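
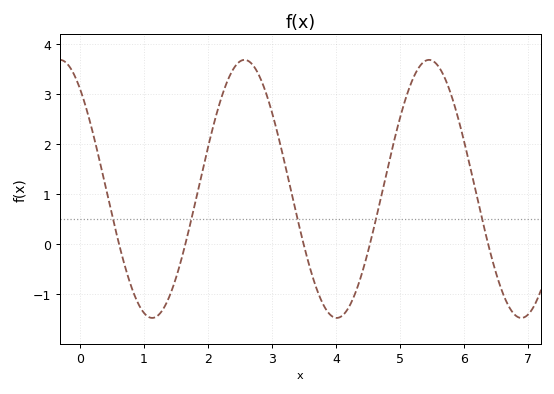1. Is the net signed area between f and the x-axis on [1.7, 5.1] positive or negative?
positive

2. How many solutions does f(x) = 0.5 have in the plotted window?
5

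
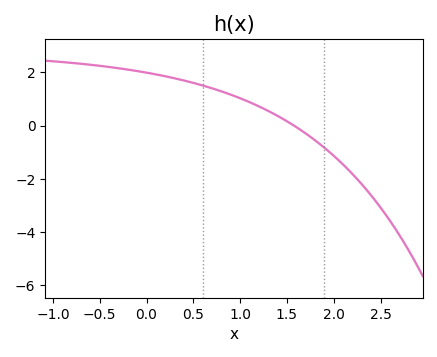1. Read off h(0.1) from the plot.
2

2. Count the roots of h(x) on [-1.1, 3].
1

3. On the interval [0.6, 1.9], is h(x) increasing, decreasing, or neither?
decreasing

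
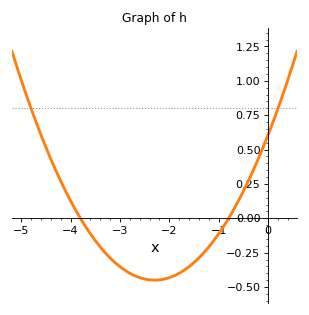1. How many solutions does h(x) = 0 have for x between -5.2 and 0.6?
2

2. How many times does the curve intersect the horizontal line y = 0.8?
2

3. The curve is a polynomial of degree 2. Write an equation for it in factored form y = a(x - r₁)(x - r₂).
y = 0.2(x + 3.8)(x + 0.8)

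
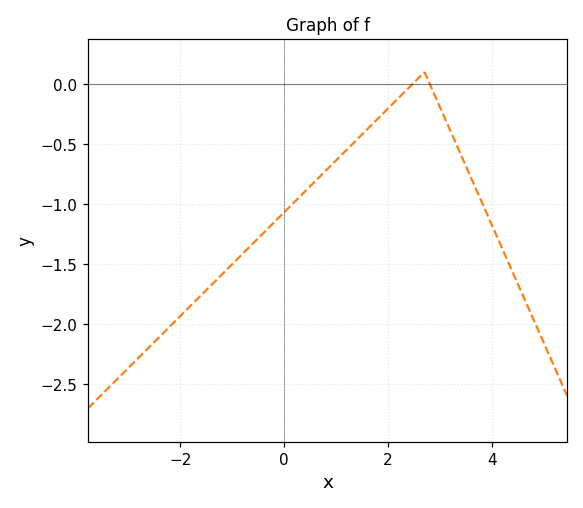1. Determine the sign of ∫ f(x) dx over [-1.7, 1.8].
negative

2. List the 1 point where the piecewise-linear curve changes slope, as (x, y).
(2.7, 0.1)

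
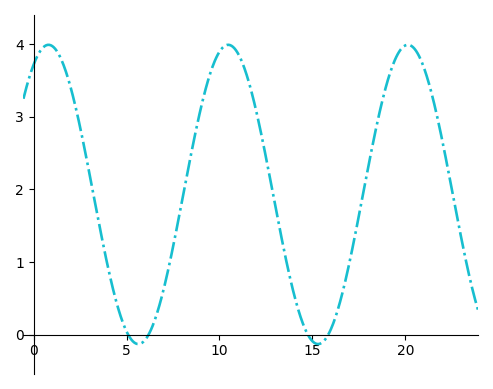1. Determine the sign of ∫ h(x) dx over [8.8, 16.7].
positive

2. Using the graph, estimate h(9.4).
3.51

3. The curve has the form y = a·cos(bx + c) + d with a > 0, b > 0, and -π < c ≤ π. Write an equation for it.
y = 2.06cos(0.65x - 0.522) + 1.93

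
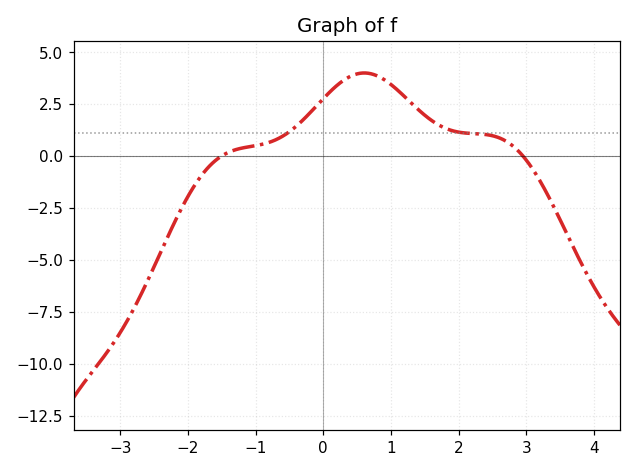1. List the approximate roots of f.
-1.6, 3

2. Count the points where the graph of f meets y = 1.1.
2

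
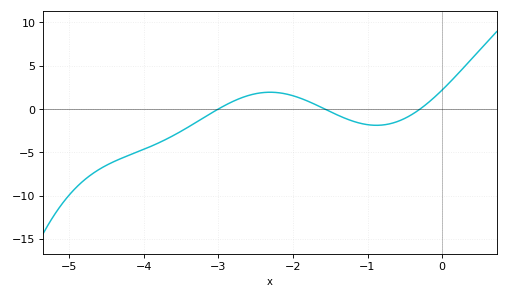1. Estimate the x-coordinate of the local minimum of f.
-0.879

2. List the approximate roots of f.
-3, -1.57, -0.295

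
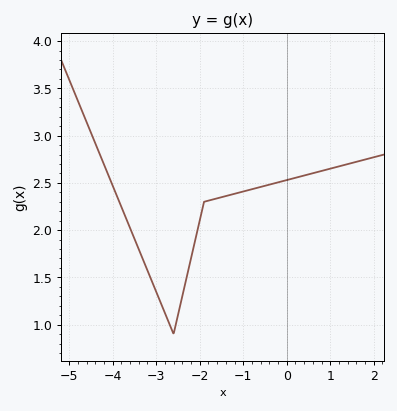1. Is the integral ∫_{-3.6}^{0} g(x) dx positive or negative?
positive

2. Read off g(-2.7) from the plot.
1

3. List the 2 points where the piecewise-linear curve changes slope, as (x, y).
(-2.6, 0.9); (-1.9, 2.3)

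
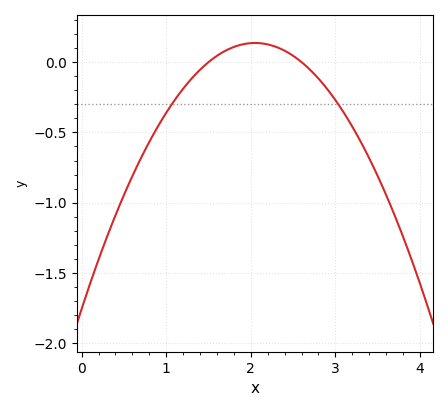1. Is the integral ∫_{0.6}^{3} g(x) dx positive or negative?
negative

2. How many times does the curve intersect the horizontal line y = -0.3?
2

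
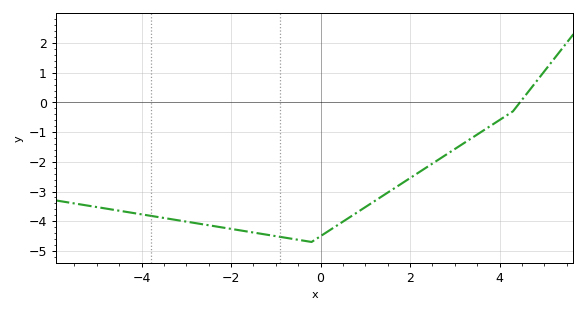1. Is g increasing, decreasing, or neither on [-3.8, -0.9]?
decreasing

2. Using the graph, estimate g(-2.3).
-4.2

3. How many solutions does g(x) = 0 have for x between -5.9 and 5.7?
1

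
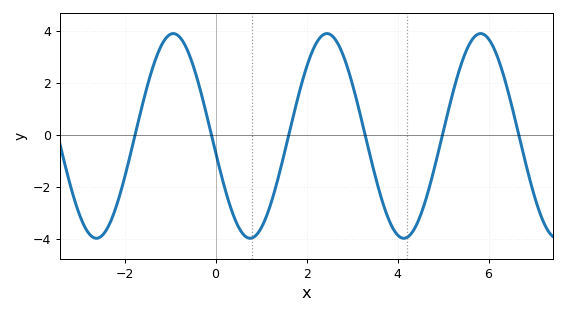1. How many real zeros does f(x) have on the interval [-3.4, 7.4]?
6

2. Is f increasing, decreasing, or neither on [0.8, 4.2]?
neither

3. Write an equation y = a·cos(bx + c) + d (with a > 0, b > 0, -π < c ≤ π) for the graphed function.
y = 3.94cos(1.9x + 1.7) - 0.05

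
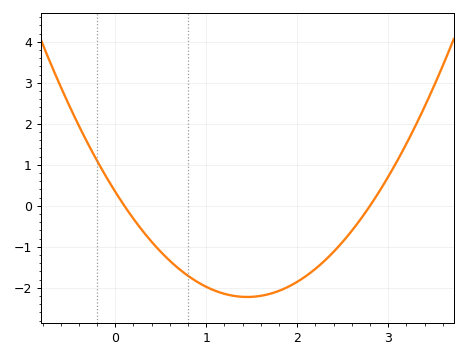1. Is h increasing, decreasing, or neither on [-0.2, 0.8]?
decreasing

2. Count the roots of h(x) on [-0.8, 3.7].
2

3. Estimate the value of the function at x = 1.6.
-2.2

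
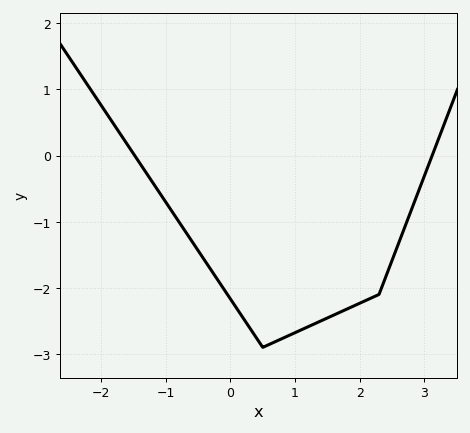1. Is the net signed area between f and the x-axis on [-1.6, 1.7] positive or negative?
negative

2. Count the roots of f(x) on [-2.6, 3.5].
2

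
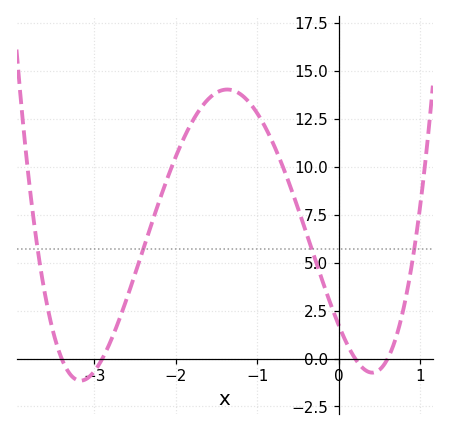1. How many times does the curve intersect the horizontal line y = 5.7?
4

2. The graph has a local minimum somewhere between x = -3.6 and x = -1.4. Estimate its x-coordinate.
-3.17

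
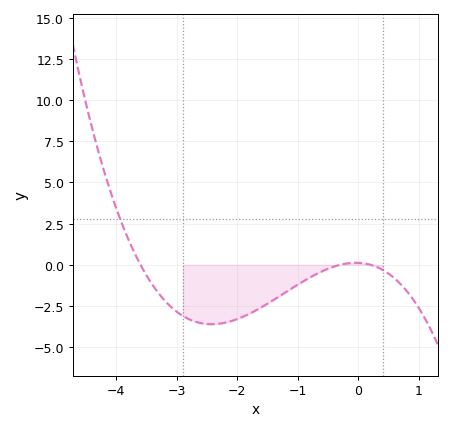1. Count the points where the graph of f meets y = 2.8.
1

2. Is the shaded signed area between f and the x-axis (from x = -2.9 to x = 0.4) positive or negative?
negative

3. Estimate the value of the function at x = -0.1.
0.116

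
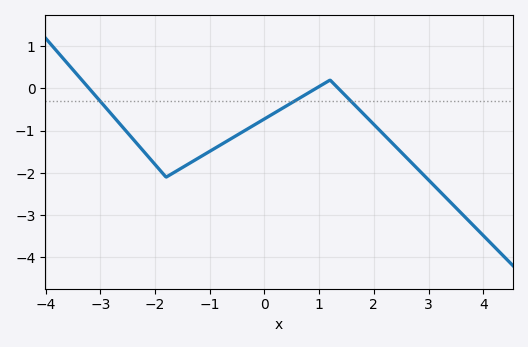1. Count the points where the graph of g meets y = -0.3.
3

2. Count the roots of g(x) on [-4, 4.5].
3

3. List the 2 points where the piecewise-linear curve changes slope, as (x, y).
(-1.8, -2.1); (1.2, 0.2)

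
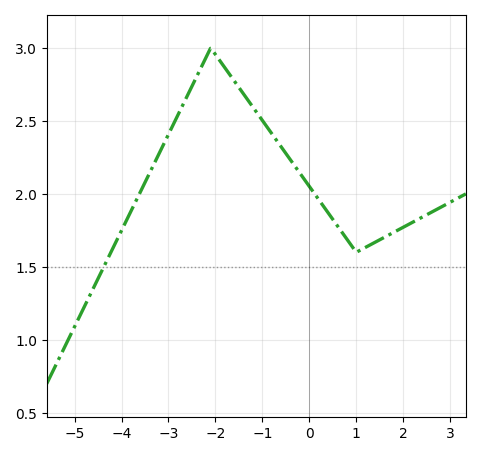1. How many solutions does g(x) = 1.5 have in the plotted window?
1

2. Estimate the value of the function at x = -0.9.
2.45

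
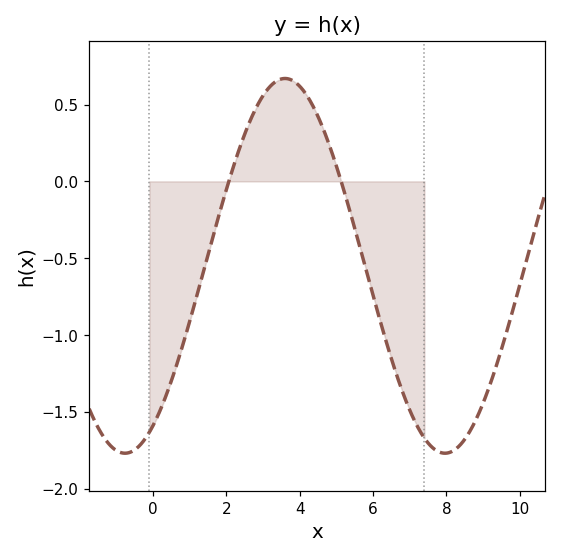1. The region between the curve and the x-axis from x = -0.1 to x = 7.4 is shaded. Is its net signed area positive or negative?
negative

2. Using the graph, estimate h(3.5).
0.667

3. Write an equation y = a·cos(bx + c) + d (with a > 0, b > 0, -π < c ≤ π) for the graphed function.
y = 1.22cos(0.72x - 2.59) - 0.55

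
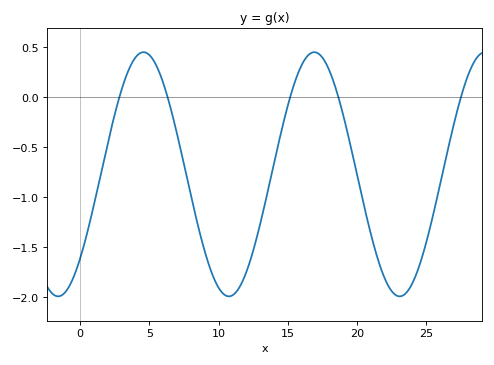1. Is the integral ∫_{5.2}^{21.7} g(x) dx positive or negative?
negative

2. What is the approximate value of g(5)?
0.4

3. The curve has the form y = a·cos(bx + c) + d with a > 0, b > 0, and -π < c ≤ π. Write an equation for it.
y = 1.22cos(0.51x - 2.3) - 0.77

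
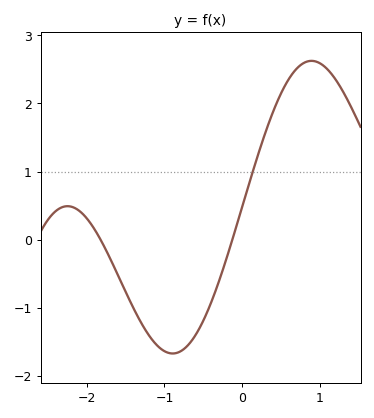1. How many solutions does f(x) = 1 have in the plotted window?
1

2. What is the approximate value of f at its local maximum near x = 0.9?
2.63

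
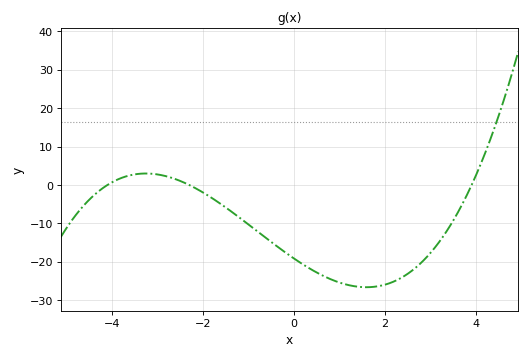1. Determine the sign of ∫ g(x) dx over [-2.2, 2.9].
negative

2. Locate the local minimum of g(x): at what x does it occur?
1.59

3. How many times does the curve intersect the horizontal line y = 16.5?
1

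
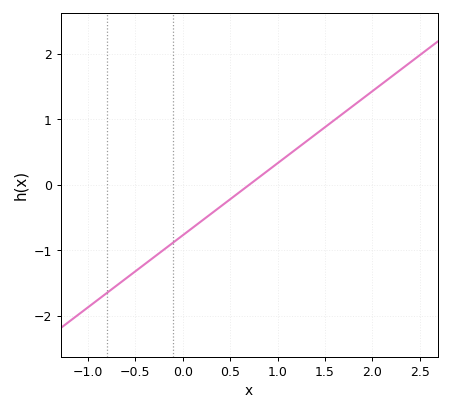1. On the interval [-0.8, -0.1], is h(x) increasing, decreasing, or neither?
increasing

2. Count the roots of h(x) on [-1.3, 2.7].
1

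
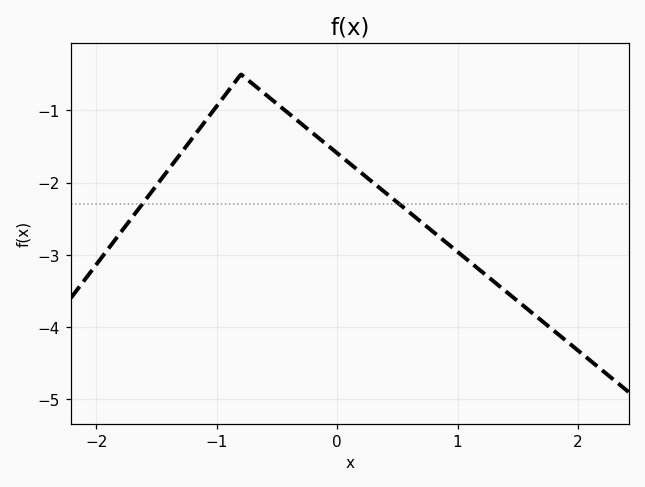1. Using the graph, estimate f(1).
-2.96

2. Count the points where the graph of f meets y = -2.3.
2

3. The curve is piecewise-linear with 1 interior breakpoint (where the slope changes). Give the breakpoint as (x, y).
(-0.8, -0.5)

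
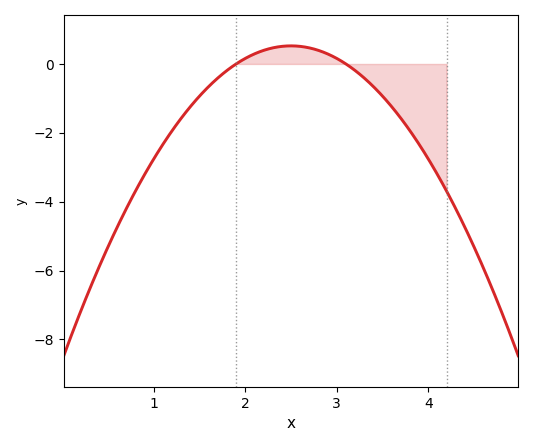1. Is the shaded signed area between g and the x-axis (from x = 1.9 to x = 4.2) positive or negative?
negative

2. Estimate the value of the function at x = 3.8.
-1.94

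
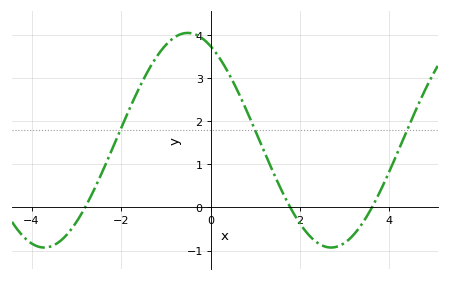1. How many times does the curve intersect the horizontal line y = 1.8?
3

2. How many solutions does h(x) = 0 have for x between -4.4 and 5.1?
3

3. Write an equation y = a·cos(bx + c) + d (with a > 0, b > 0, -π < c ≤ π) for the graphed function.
y = 2.49cos(0.98x + 0.5) + 1.56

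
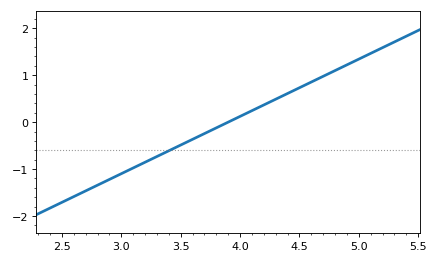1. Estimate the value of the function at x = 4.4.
0.6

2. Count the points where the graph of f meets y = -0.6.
1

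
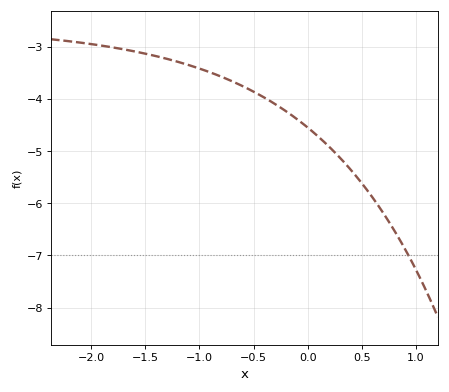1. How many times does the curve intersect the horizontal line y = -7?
1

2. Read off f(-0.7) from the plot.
-3.7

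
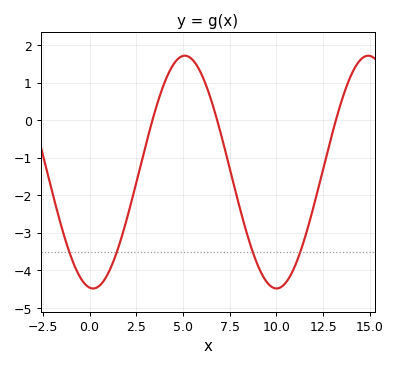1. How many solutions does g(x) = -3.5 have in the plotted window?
4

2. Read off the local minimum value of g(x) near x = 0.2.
-4.48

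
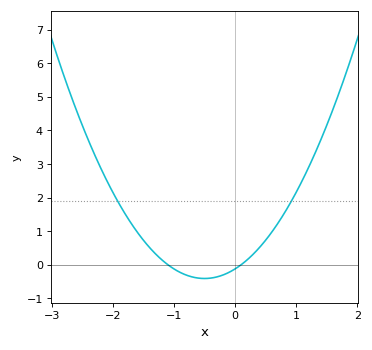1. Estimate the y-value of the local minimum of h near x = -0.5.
-0.4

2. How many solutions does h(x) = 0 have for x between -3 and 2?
2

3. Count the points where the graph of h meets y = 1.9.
2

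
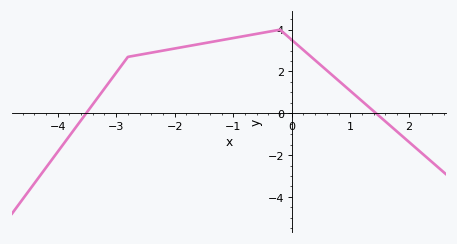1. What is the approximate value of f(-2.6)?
2.8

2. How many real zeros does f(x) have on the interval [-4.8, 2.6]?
2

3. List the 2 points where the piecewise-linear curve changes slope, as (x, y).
(-2.8, 2.7); (-0.2, 4)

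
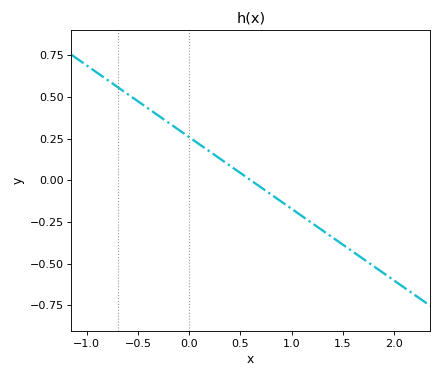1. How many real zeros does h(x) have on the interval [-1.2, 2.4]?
1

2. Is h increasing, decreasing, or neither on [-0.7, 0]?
decreasing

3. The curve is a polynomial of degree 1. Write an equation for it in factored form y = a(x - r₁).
y = -0.43(x - 0.6)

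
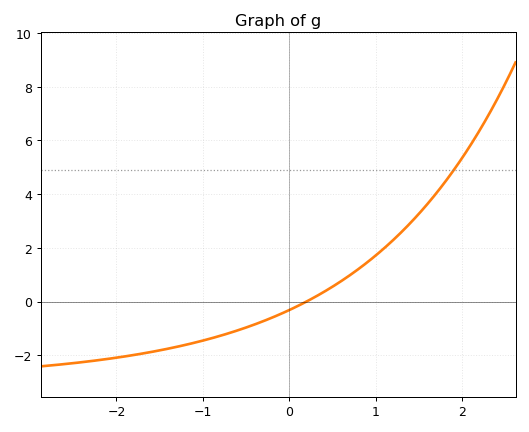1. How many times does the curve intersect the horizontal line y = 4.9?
1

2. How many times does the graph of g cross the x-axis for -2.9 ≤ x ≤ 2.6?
1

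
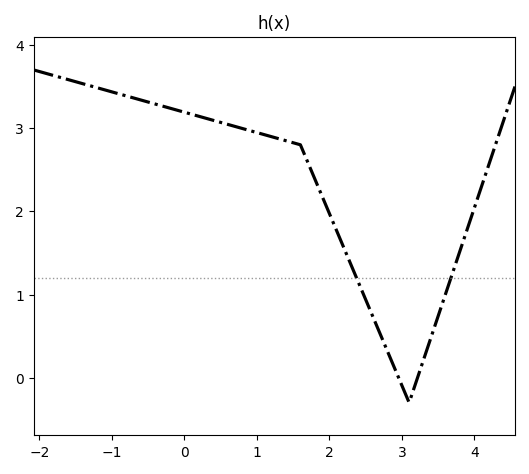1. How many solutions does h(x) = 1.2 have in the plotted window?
2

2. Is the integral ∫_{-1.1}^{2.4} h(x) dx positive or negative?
positive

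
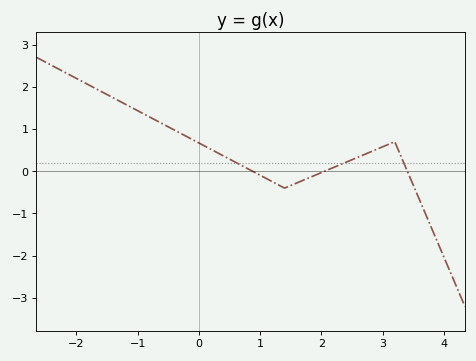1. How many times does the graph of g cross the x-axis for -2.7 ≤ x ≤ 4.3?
3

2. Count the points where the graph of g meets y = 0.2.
3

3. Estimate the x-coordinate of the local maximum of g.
3.2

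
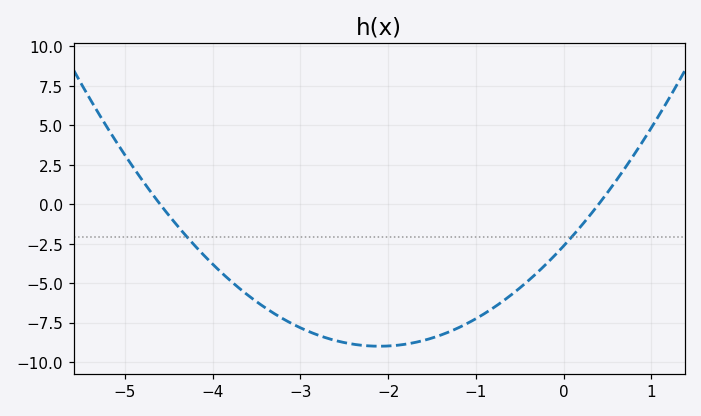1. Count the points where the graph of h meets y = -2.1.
2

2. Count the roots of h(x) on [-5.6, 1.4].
2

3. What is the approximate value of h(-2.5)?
-8.8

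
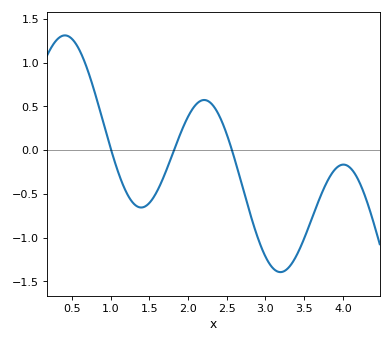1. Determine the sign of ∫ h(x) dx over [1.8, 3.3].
negative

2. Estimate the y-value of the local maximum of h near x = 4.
-0.165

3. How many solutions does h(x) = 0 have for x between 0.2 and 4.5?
3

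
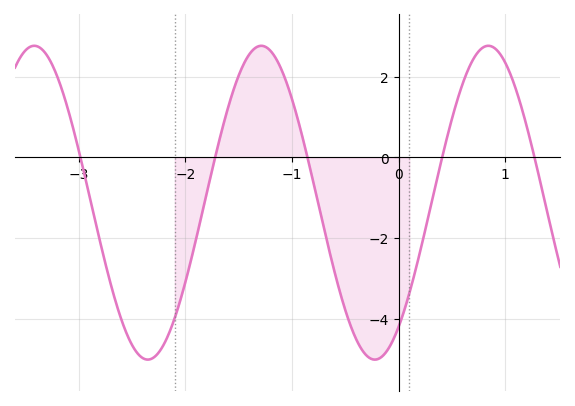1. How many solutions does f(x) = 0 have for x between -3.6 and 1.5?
5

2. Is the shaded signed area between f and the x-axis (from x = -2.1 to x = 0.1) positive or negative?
negative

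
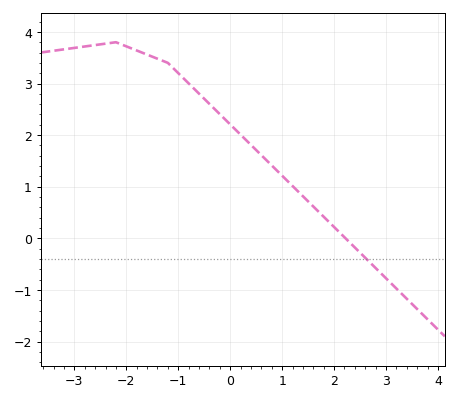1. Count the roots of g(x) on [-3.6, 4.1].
1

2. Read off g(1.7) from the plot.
0.517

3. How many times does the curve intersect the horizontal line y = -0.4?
1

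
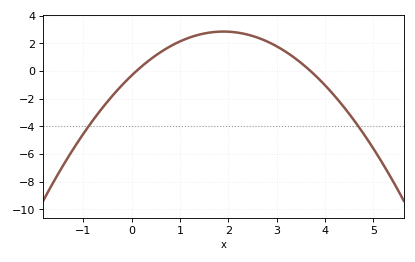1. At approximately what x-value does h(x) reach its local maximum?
1.9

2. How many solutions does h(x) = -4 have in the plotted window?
2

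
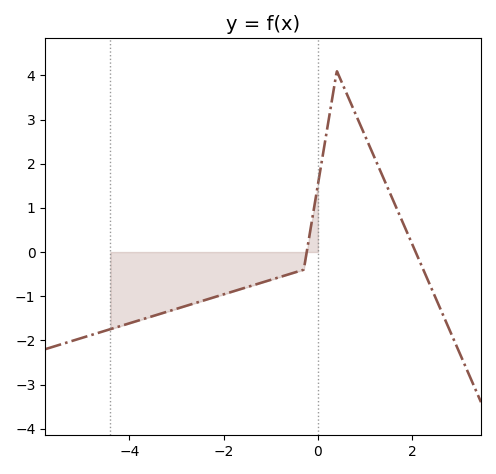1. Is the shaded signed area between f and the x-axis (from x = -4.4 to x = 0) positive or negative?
negative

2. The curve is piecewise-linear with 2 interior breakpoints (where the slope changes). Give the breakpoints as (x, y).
(-0.3, -0.4); (0.4, 4.1)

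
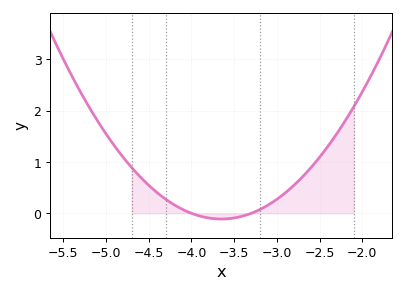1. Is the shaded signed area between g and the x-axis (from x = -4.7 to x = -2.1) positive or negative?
positive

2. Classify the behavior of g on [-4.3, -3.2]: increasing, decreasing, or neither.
neither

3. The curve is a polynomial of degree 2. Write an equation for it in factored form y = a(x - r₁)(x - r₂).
y = 0.91(x + 4)(x + 3.3)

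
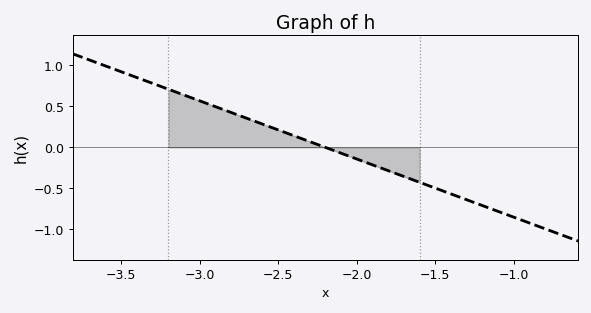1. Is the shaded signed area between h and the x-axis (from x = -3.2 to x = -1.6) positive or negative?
positive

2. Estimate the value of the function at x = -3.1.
0.65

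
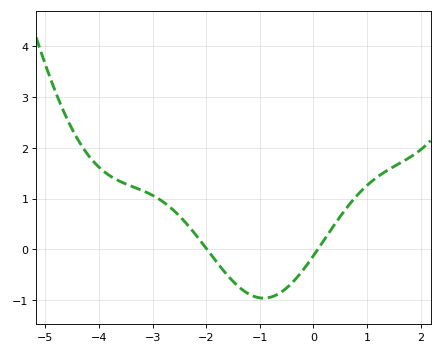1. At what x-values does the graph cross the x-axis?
-2, 0.1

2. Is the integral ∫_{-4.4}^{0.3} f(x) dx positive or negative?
positive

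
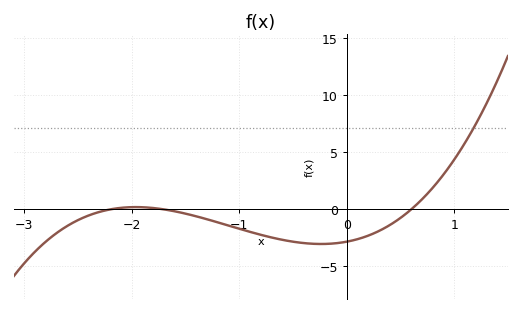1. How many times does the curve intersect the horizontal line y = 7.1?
1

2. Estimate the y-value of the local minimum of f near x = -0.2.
-3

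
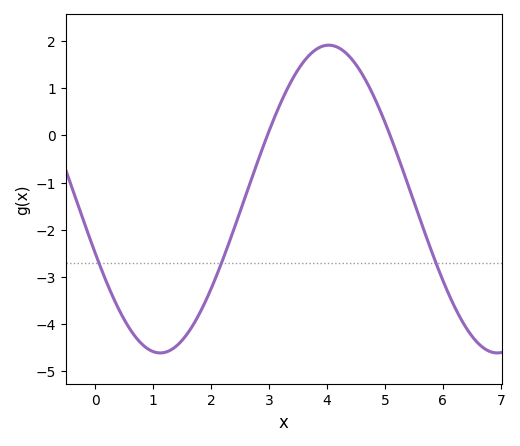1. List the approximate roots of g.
3, 5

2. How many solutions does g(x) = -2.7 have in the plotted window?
3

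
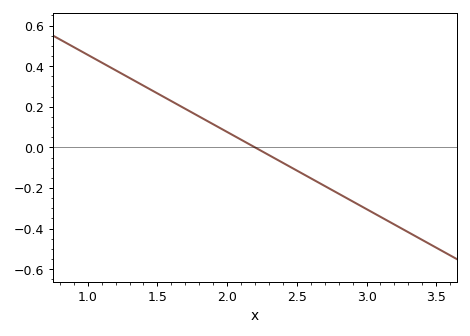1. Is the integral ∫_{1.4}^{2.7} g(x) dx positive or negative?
positive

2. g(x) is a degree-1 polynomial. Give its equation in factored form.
y = -0.38(x - 2.2)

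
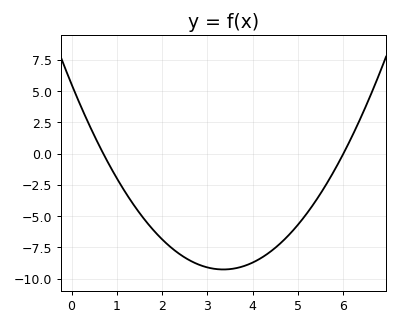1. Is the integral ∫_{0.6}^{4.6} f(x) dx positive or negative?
negative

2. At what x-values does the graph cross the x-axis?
0.7, 6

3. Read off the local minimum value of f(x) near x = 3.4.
-9.2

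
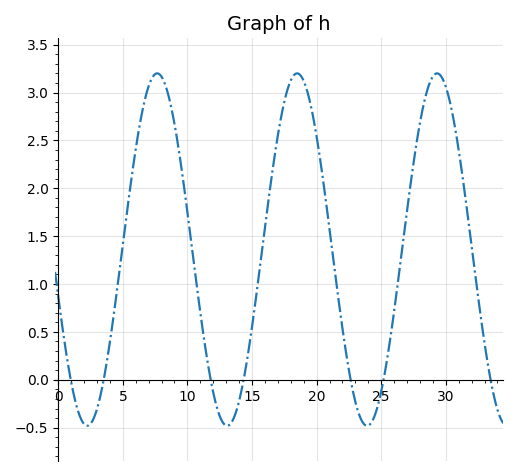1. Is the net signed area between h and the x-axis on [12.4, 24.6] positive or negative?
positive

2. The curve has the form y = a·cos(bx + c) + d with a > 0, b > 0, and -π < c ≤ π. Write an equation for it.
y = 1.84cos(0.58x + 1.84) + 1.36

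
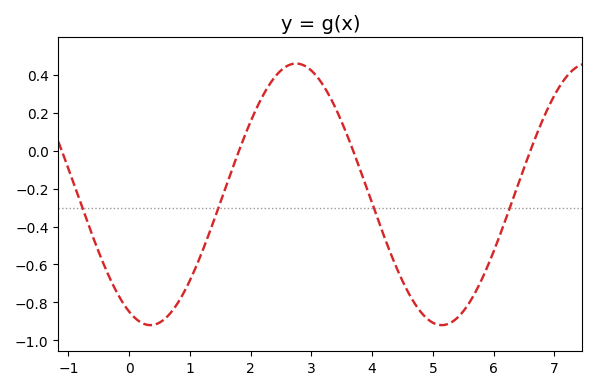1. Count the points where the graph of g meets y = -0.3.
4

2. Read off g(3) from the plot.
0.423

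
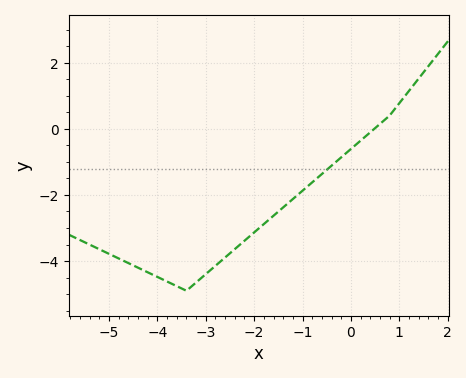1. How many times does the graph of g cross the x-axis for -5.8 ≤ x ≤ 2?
1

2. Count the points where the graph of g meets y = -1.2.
1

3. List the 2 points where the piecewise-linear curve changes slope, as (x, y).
(-3.4, -4.9); (0.8, 0.4)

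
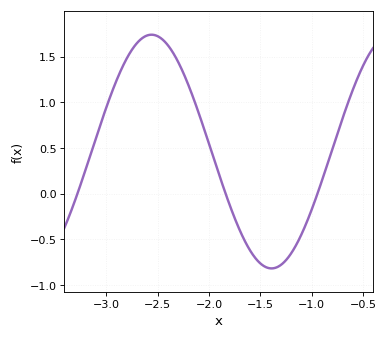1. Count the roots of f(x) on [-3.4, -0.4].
3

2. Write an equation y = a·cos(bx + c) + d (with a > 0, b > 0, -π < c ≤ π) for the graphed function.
y = 1.28cos(2.69x + 0.602) + 0.46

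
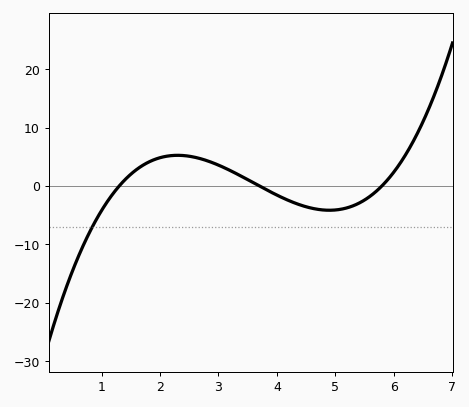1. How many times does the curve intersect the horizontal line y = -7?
1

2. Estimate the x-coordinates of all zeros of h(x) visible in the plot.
1.3, 3.7, 5.8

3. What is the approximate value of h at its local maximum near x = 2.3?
5.24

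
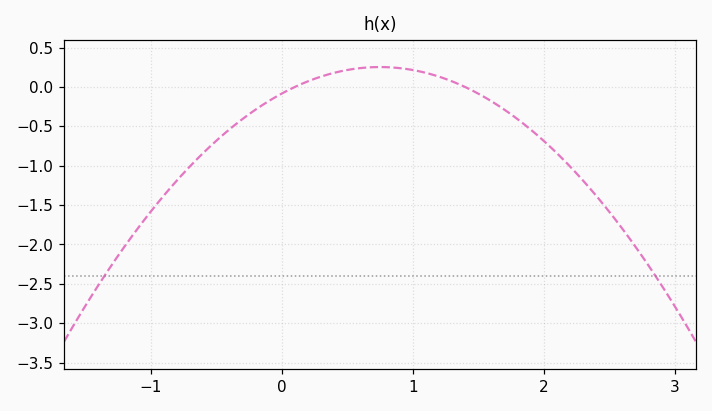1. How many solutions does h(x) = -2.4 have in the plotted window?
2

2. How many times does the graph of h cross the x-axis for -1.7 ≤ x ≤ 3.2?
2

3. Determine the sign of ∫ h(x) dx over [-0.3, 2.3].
negative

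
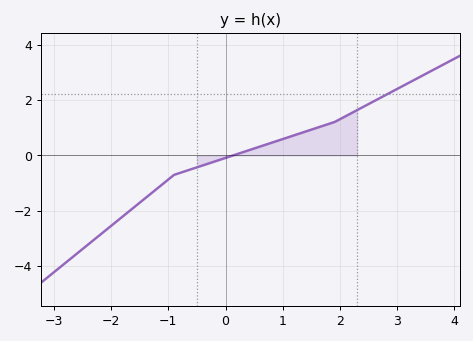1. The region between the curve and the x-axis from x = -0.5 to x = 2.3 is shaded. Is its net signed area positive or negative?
positive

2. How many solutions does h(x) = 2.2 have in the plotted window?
1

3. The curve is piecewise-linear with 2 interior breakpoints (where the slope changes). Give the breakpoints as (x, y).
(-0.9, -0.7); (1.9, 1.2)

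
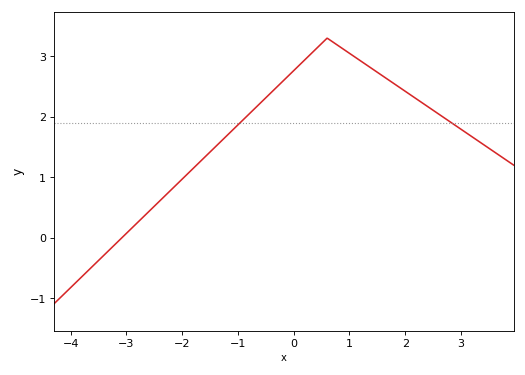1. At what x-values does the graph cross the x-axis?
-3.08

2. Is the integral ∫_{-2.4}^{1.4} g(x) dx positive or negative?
positive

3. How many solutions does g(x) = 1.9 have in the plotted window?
2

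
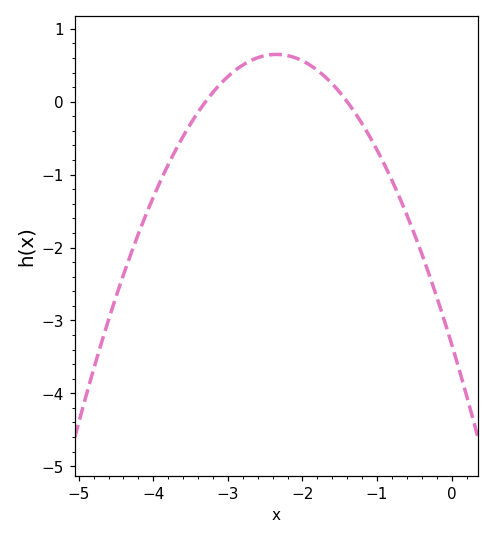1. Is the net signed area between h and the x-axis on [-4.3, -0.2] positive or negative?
negative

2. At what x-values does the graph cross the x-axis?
-3.3, -1.4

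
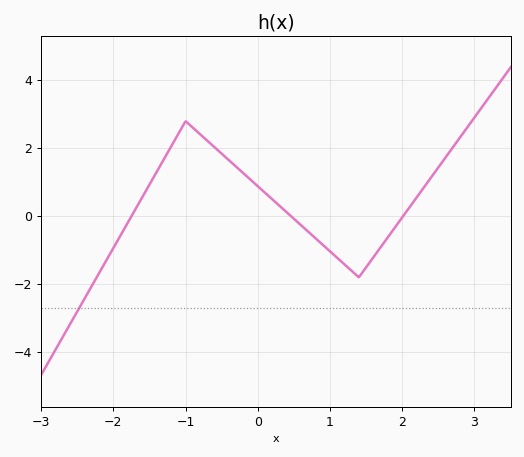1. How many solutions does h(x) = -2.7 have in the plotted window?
1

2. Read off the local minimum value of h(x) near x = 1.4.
-1.8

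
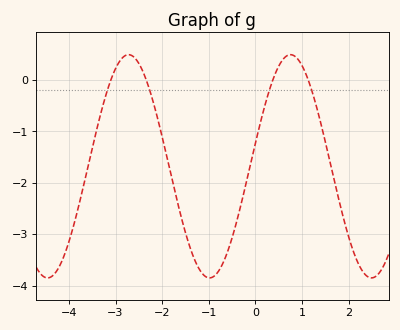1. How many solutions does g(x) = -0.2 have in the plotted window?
4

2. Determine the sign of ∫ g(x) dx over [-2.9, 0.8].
negative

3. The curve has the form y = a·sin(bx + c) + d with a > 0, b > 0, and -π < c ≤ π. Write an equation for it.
y = 2.17sin(1.81x + 0.212) - 1.68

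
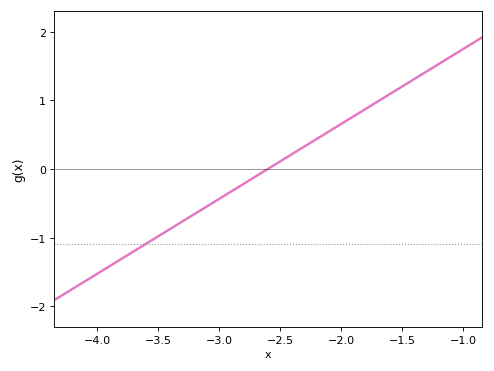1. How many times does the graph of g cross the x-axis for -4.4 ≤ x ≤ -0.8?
1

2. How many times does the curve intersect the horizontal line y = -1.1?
1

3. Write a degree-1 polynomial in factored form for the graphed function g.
y = 1.09(x + 2.6)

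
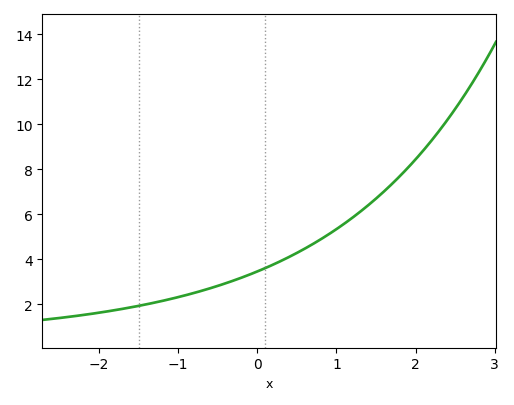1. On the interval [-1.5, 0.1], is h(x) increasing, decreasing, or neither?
increasing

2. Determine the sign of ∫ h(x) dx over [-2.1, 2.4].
positive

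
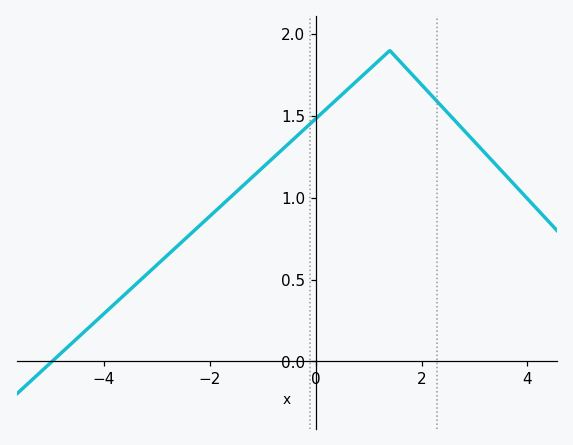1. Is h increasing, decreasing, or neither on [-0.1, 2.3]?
neither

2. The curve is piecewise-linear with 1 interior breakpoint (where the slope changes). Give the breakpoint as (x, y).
(1.4, 1.9)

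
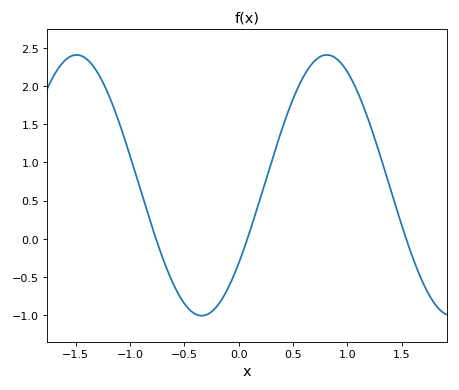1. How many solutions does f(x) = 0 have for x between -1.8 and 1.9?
3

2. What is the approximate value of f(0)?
-0.3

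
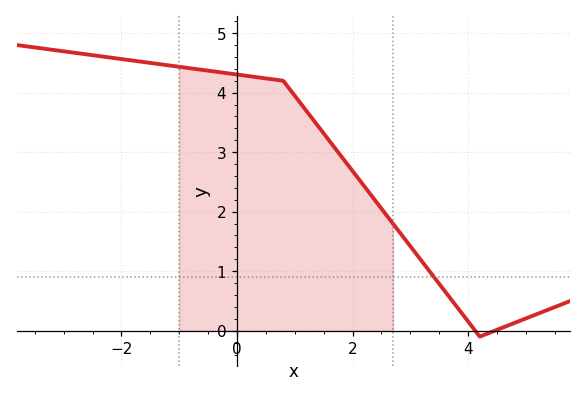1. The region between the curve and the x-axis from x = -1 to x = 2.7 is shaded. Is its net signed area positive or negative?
positive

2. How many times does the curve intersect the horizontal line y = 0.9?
1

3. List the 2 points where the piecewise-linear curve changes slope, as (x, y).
(0.8, 4.2); (4.2, -0.1)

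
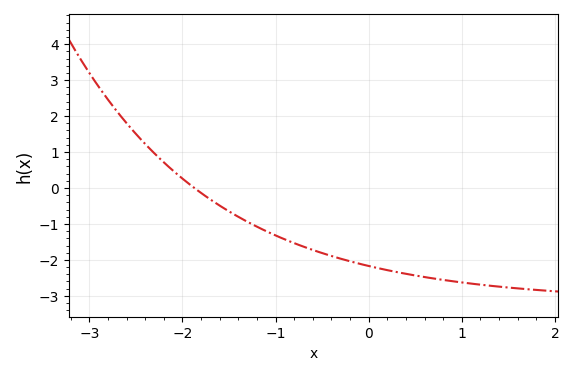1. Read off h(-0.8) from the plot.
-1.53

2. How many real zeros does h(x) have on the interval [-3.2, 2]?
1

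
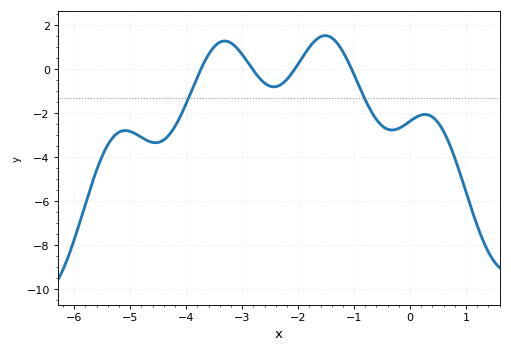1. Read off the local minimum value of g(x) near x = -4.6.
-3.34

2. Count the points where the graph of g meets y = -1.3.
2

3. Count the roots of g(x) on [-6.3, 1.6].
4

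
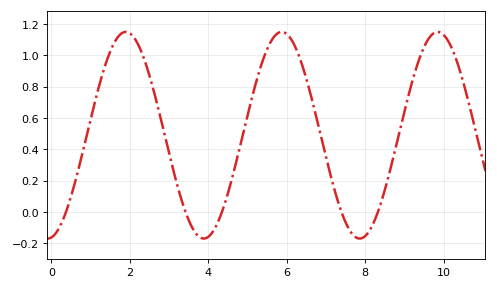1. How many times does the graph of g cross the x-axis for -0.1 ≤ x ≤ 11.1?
5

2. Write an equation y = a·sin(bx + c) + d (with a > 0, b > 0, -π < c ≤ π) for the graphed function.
y = 0.66sin(1.58x - 1.42) + 0.49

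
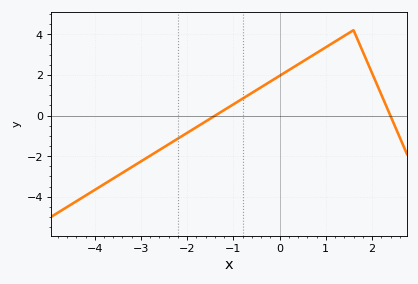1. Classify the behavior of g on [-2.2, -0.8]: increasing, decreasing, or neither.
increasing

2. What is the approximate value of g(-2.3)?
-1.2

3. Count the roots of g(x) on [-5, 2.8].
2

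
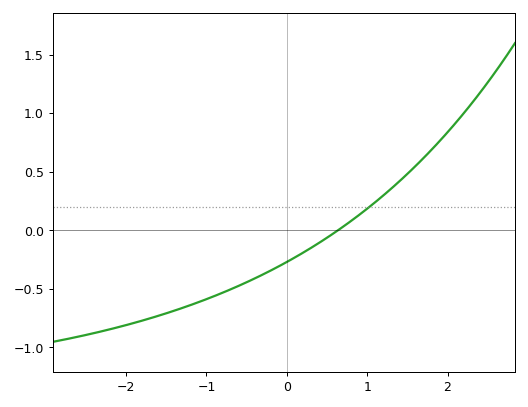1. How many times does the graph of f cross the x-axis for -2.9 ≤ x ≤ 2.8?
1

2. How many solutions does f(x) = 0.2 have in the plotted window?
1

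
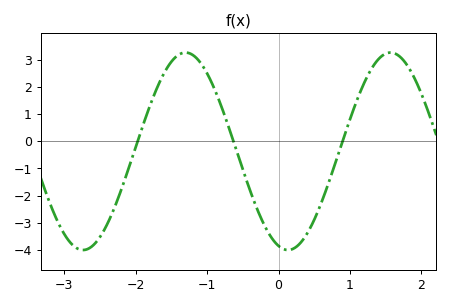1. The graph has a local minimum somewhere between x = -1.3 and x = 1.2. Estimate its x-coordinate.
0.132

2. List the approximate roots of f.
-1.97, -0.631, 0.896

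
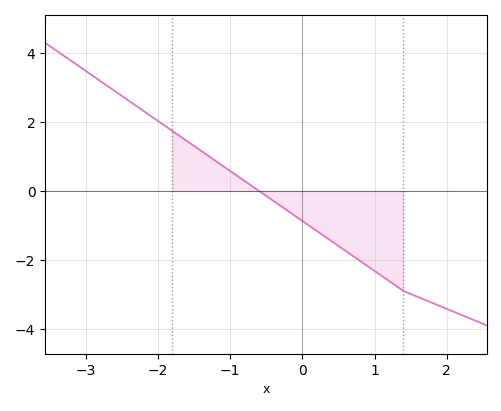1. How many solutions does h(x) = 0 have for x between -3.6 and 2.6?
1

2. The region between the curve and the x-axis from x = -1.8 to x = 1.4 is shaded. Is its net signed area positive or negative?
negative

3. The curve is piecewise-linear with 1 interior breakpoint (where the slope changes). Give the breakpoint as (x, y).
(1.4, -2.9)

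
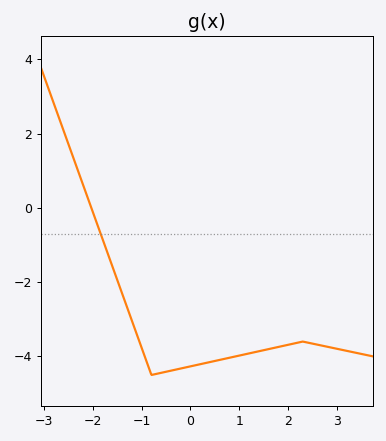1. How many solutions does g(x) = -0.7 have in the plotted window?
1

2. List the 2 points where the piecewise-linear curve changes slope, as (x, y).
(-0.8, -4.5); (2.3, -3.6)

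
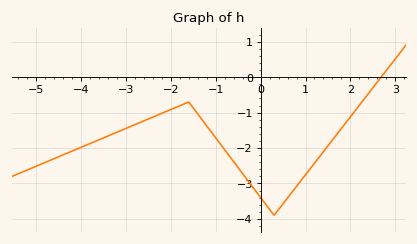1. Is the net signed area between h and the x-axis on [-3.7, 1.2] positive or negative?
negative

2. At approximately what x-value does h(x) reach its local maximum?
-1.6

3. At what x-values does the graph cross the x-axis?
2.68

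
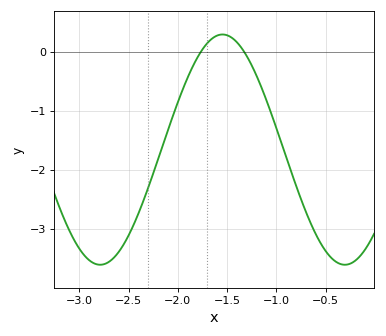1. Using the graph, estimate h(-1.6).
0.3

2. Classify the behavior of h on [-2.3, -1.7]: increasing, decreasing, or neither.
increasing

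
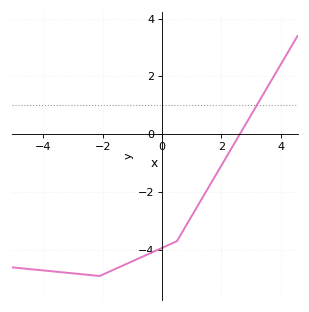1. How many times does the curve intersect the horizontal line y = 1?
1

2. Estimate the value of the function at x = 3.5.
1.6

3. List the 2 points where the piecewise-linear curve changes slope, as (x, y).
(-2.1, -4.9); (0.5, -3.7)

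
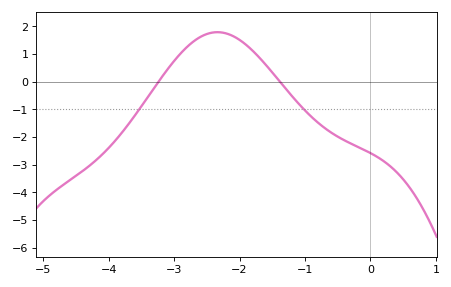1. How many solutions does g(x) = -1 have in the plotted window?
2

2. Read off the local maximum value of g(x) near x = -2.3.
1.79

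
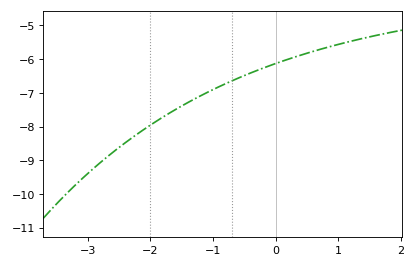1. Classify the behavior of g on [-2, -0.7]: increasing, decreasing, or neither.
increasing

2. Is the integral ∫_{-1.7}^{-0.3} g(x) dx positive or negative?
negative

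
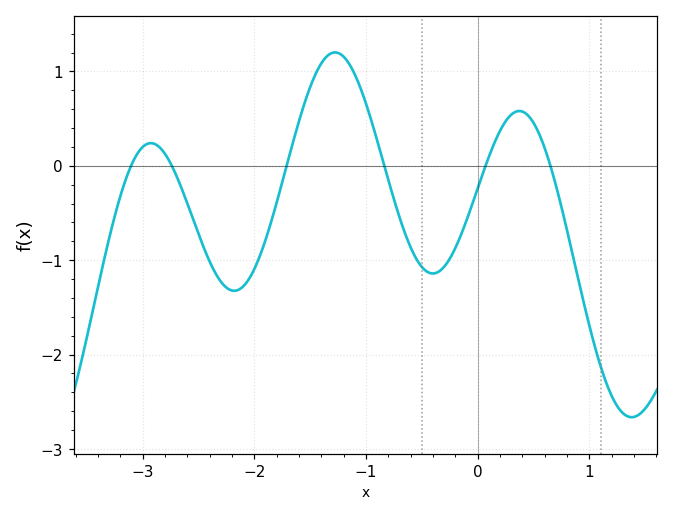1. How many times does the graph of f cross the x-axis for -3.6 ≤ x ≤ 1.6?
6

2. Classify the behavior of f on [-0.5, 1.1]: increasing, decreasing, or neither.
neither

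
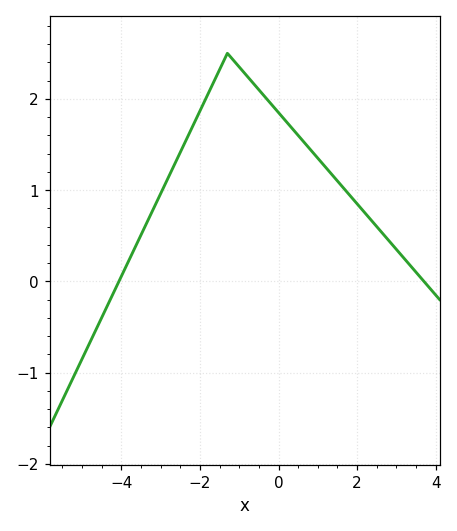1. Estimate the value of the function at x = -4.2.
-0.129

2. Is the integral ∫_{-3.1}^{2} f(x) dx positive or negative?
positive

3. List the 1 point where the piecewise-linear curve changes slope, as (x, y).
(-1.3, 2.5)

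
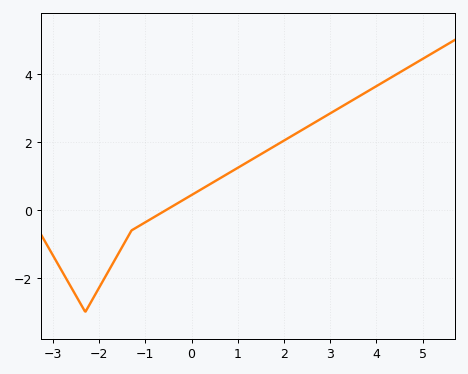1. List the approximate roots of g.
-0.55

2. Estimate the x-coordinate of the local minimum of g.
-2.3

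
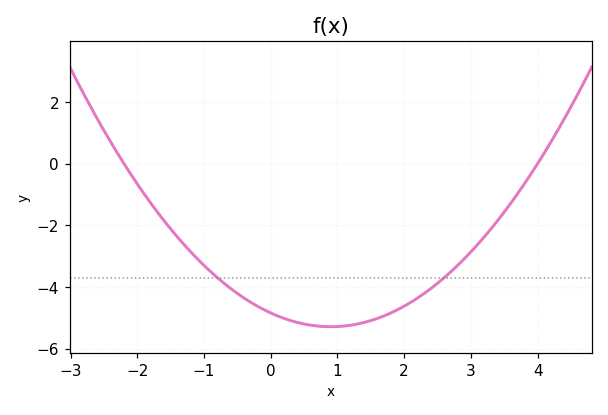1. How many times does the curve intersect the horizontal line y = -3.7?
2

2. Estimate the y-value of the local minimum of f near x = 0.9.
-5.2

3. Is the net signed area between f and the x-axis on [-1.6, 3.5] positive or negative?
negative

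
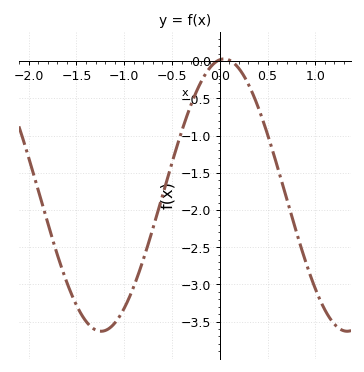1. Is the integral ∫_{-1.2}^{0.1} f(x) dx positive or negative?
negative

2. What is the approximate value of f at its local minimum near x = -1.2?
-3.63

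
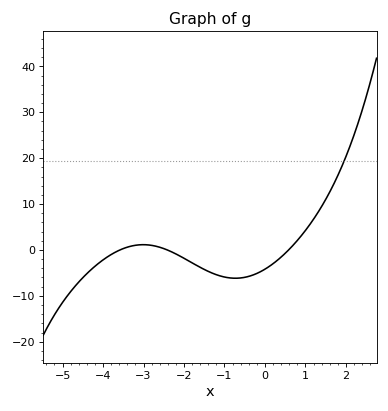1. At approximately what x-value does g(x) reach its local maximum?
-3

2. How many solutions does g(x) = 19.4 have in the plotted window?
1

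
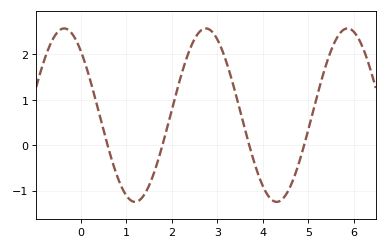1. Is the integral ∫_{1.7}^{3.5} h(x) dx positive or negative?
positive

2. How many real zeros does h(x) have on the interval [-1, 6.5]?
4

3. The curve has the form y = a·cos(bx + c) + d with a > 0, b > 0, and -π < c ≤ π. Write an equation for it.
y = 1.91cos(2x + 0.73) + 0.66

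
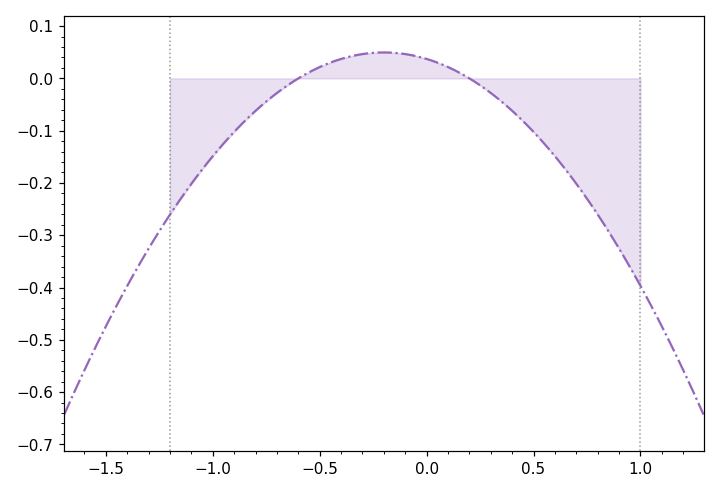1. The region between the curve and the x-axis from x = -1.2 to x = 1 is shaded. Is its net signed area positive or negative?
negative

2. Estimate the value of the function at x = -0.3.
0.046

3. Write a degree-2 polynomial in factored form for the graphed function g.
y = -0.31(x + 0.6)(x - 0.2)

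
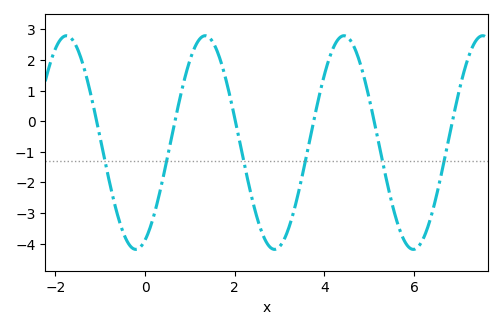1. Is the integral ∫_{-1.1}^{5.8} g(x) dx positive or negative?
negative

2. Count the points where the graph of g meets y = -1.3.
6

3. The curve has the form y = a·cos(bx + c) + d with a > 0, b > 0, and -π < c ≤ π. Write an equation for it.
y = 3.49cos(2x - 2.7) - 0.7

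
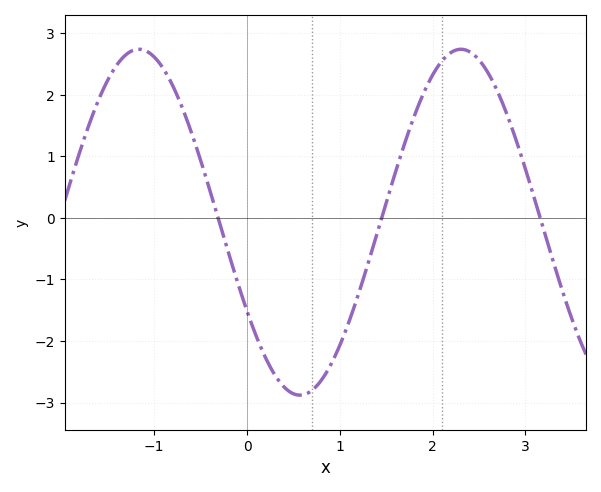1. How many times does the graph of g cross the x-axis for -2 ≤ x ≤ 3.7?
3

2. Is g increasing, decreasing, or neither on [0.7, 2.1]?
increasing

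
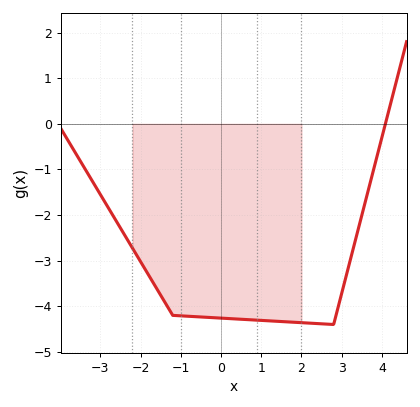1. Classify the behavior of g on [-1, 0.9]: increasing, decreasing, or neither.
decreasing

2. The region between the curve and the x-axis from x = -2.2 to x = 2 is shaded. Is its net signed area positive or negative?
negative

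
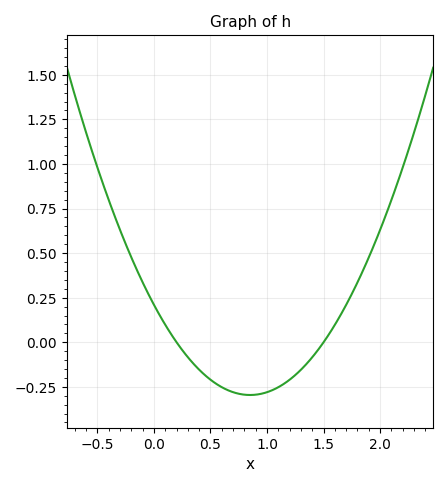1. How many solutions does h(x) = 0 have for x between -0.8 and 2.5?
2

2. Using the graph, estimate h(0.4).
-0.154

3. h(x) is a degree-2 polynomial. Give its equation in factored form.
y = 0.7(x - 0.2)(x - 1.5)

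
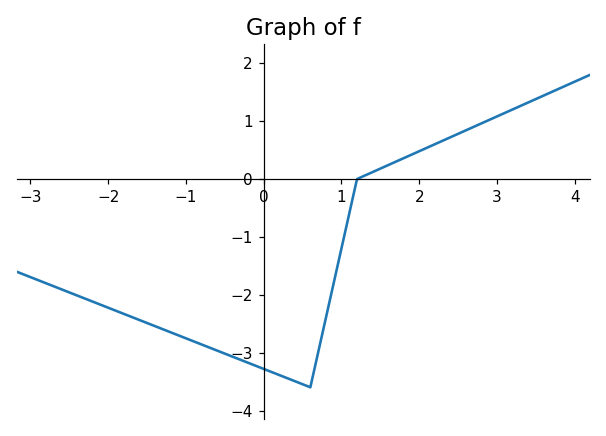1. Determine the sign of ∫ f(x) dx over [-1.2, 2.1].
negative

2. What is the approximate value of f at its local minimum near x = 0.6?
-3.6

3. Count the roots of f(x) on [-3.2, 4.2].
1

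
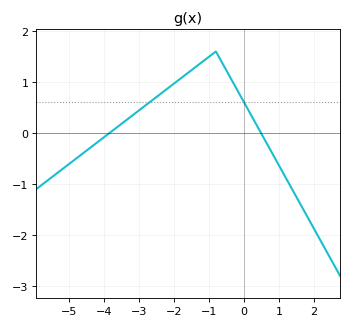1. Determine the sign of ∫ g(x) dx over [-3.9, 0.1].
positive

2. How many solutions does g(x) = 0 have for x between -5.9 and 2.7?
2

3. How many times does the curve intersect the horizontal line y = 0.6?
2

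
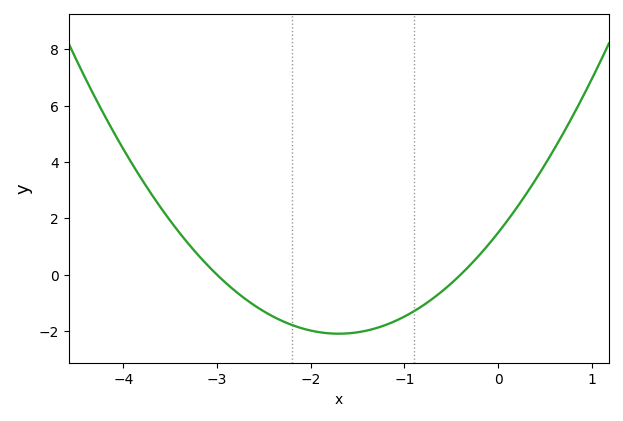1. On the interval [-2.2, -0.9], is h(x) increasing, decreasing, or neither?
neither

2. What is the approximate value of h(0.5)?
3.91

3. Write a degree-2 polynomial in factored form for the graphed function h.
y = 1.24(x + 3)(x + 0.4)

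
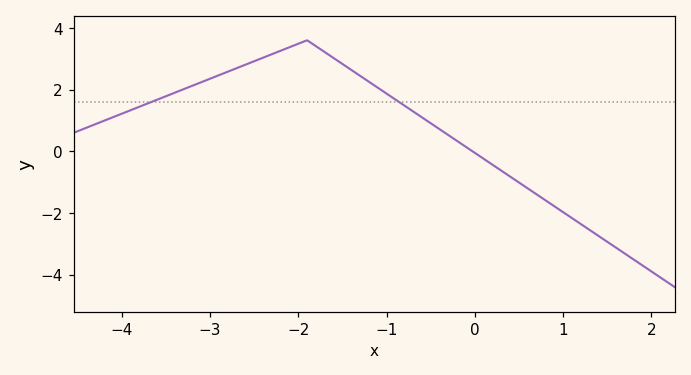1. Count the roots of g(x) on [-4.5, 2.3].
1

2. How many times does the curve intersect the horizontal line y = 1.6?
2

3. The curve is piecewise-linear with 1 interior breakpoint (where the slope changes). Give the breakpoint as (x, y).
(-1.9, 3.6)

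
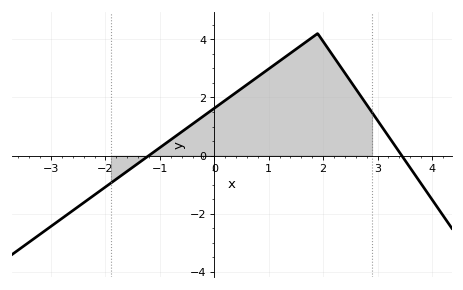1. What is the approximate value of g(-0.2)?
1.4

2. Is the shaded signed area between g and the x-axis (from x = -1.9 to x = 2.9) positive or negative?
positive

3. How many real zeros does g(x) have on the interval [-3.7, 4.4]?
2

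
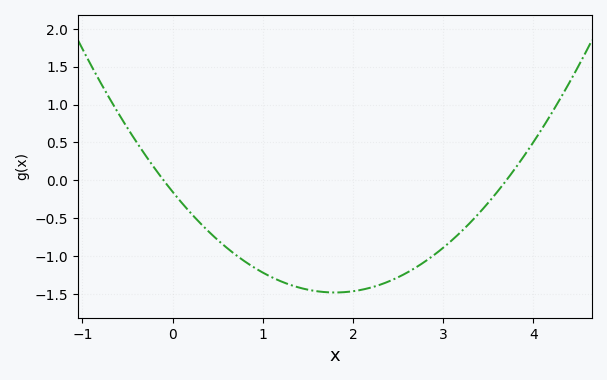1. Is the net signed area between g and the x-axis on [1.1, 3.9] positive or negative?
negative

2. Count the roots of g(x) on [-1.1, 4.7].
2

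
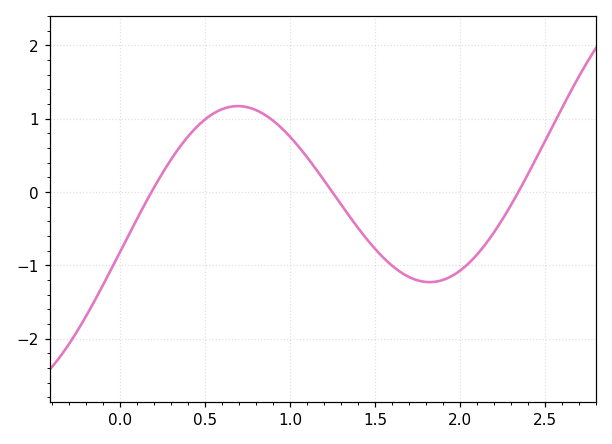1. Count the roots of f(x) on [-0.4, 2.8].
3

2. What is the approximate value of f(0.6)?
1.13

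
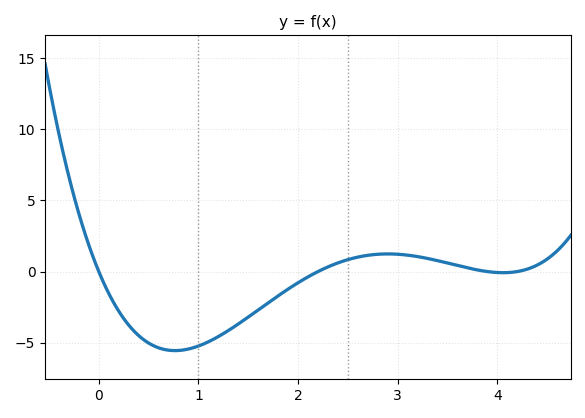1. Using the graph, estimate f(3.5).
0.5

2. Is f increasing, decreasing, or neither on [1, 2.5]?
increasing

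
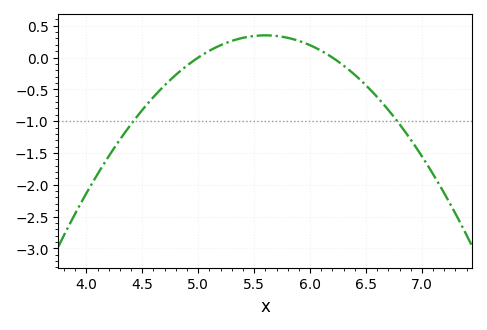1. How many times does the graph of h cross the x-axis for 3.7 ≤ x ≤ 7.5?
2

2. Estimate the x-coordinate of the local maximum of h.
5.6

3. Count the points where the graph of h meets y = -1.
2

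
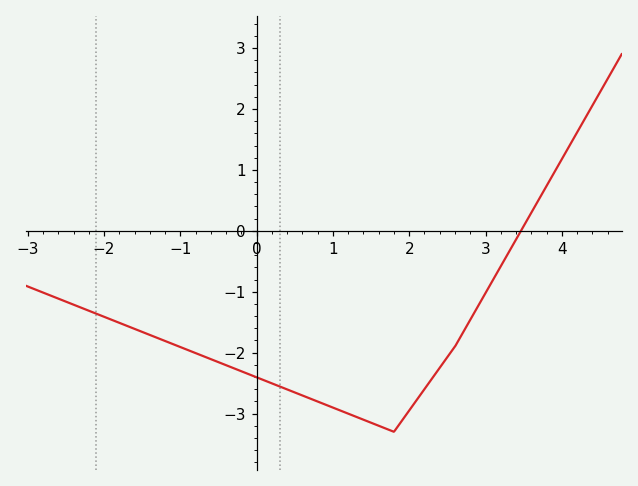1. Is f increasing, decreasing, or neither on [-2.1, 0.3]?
decreasing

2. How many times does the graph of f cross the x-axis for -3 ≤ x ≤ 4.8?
1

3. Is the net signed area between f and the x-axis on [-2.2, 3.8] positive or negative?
negative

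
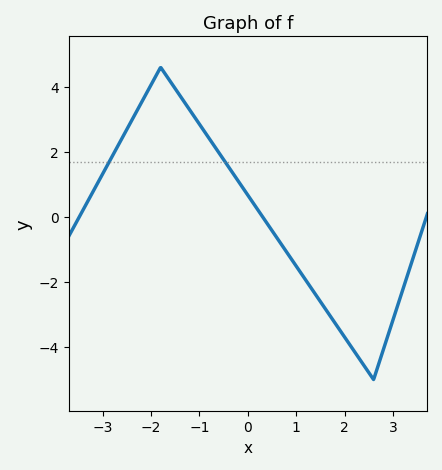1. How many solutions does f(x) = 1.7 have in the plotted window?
2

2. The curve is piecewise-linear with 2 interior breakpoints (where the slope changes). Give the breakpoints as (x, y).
(-1.8, 4.6); (2.6, -5)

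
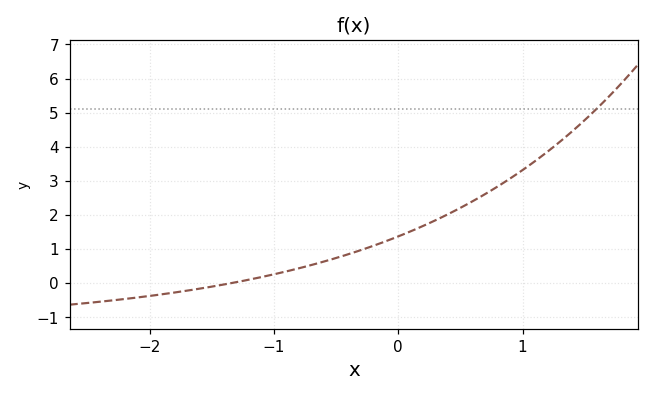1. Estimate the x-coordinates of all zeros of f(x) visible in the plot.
-1.34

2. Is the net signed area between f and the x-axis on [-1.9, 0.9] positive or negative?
positive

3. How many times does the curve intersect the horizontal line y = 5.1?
1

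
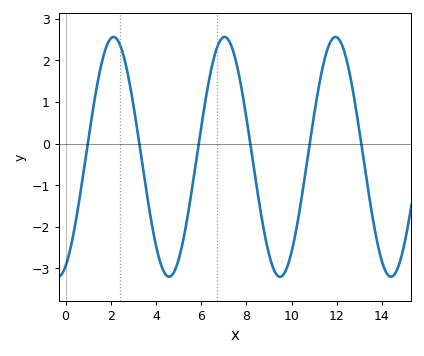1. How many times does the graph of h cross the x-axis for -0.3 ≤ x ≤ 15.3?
6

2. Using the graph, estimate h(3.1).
0.6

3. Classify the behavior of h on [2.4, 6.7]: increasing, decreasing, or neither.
neither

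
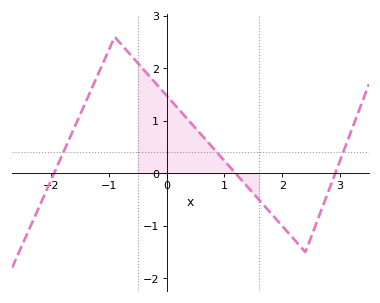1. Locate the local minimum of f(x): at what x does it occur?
2.4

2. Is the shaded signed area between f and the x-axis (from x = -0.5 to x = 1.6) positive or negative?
positive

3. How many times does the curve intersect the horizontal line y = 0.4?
3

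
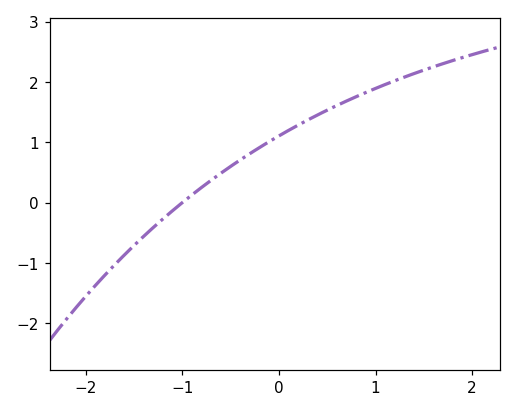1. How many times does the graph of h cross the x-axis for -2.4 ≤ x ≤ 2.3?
1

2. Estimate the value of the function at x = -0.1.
1.02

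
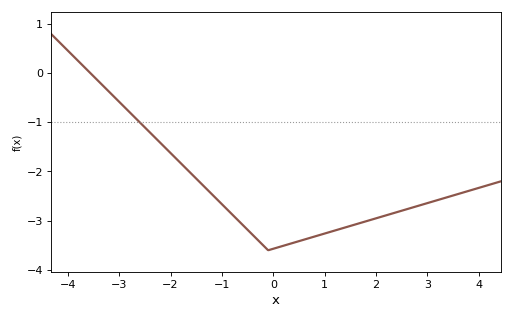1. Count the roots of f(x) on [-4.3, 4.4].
1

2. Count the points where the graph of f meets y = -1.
1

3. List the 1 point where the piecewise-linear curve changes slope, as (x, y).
(-0.1, -3.6)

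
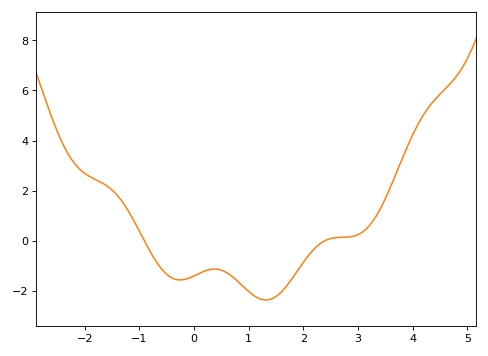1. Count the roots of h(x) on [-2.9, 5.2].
2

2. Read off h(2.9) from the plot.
0.168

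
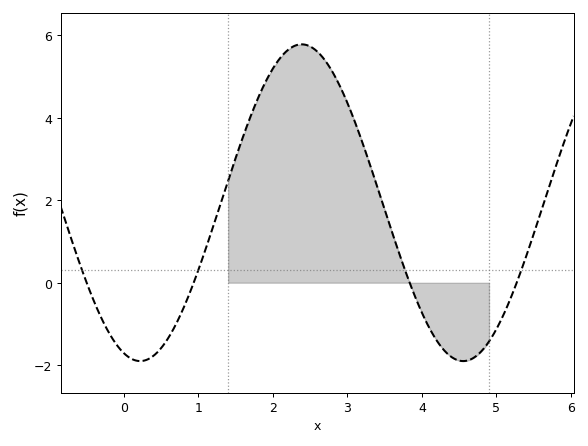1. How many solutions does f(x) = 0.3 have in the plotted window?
4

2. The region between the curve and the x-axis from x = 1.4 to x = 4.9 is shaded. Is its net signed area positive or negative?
positive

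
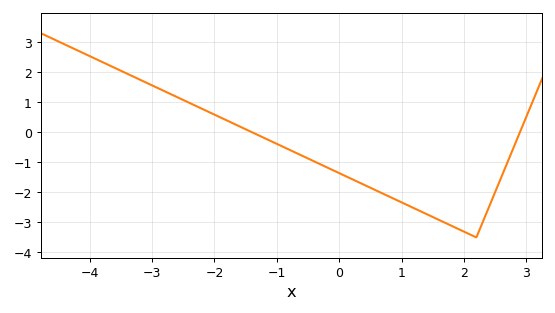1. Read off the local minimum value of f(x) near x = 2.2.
-3.5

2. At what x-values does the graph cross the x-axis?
-1.4, 2.8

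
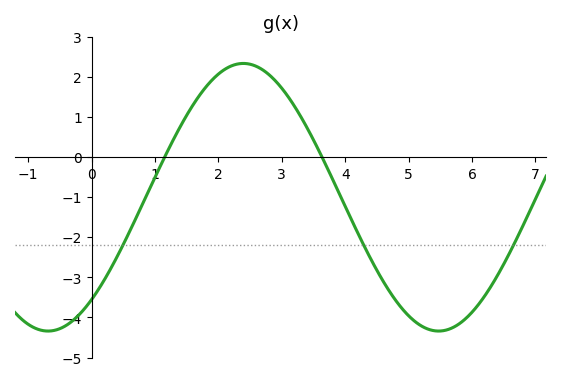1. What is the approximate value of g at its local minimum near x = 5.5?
-4.34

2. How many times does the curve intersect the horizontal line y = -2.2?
3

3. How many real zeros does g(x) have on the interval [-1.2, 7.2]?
2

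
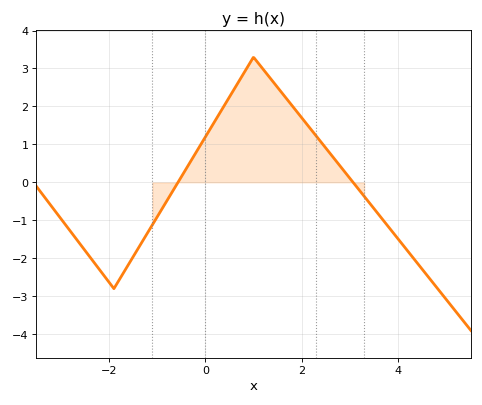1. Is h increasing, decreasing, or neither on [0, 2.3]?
neither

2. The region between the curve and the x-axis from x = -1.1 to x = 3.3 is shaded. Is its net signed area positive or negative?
positive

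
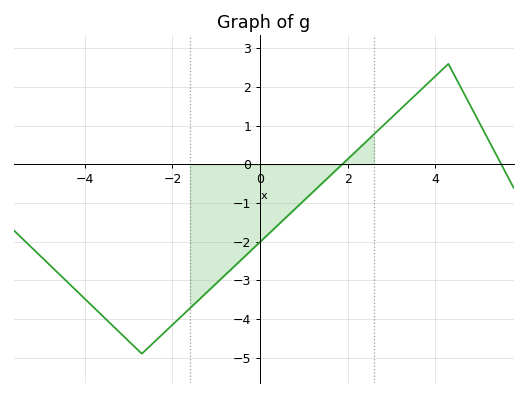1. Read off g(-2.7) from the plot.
-4.9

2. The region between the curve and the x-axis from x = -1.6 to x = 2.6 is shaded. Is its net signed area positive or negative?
negative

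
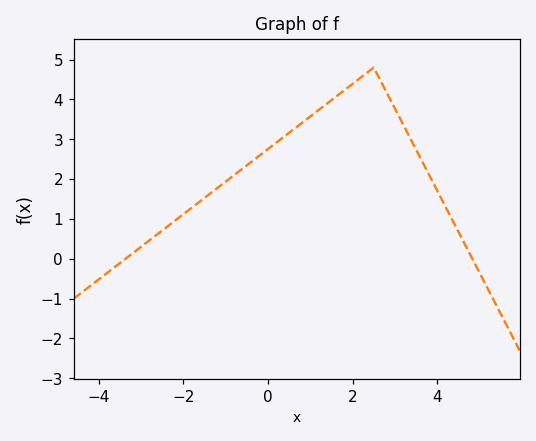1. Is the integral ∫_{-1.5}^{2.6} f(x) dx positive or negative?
positive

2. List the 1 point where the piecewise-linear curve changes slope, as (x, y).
(2.5, 4.8)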